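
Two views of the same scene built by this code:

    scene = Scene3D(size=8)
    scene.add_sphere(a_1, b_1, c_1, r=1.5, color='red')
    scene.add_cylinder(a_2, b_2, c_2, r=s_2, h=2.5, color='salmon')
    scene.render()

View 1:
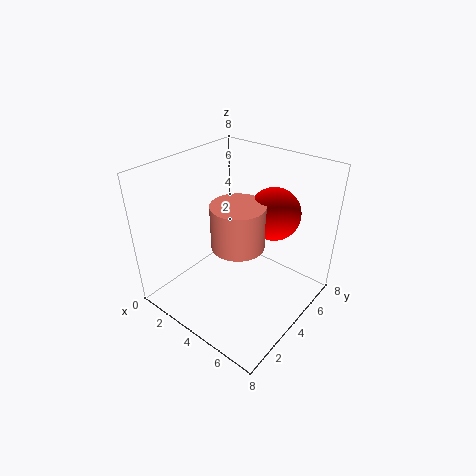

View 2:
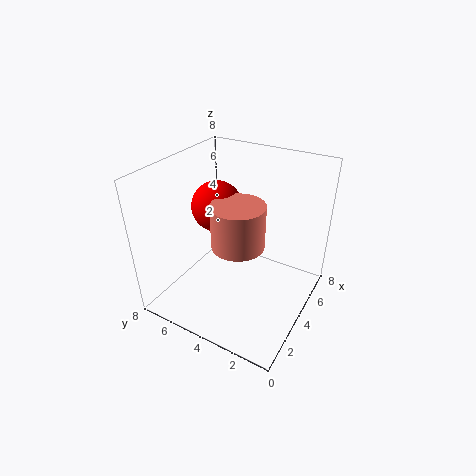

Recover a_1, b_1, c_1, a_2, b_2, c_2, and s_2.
a_1 = 5, b_1 = 6, c_1 = 5, a_2 = 4, b_2 = 4, c_2 = 3.5, s_2 = 1.5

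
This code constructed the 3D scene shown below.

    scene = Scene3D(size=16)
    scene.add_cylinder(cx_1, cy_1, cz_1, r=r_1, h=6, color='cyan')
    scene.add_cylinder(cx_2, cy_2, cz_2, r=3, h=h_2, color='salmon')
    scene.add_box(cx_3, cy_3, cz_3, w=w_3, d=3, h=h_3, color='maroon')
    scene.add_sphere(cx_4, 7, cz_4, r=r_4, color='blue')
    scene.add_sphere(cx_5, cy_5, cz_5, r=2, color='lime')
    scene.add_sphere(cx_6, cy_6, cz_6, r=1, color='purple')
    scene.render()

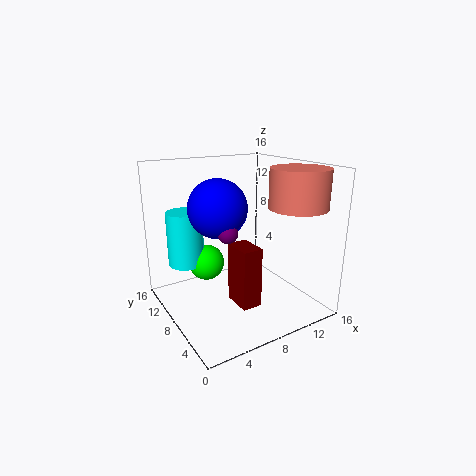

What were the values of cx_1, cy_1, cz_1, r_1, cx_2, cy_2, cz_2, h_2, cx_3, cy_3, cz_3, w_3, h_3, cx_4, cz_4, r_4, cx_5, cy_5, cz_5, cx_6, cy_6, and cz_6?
cx_1 = 3; cy_1 = 11; cz_1 = 5; r_1 = 2; cx_2 = 12; cy_2 = 3; cz_2 = 12; h_2 = 4; cx_3 = 5; cy_3 = 2; cz_3 = 3; w_3 = 2; h_3 = 6; cx_4 = 5; cz_4 = 12; r_4 = 3; cx_5 = 5; cy_5 = 10; cz_5 = 5; cx_6 = 5; cy_6 = 5; cz_6 = 10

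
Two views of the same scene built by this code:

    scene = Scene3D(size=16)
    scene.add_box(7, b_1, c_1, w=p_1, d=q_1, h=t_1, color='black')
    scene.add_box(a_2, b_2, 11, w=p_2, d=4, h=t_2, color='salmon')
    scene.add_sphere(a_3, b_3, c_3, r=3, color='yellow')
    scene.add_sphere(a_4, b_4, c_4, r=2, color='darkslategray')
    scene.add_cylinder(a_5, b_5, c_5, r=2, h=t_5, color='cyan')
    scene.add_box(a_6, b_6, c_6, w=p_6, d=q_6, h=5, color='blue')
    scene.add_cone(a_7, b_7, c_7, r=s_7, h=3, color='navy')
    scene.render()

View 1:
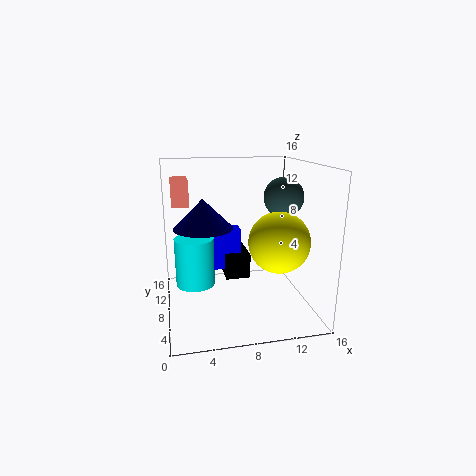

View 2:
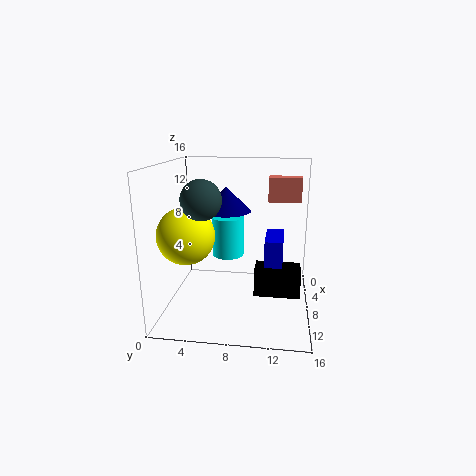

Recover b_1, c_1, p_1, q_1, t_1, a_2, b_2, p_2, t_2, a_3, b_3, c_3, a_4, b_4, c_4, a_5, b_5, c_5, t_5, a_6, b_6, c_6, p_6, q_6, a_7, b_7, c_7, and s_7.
b_1 = 10
c_1 = 2
p_1 = 3
q_1 = 5
t_1 = 3
a_2 = 1
b_2 = 11
p_2 = 2
t_2 = 3
a_3 = 11
b_3 = 3
c_3 = 9
a_4 = 12
b_4 = 5
c_4 = 13
a_5 = 3
b_5 = 6
c_5 = 4
t_5 = 5
a_6 = 4
b_6 = 11
c_6 = 3
p_6 = 5
q_6 = 2
a_7 = 4
b_7 = 6
c_7 = 10
s_7 = 3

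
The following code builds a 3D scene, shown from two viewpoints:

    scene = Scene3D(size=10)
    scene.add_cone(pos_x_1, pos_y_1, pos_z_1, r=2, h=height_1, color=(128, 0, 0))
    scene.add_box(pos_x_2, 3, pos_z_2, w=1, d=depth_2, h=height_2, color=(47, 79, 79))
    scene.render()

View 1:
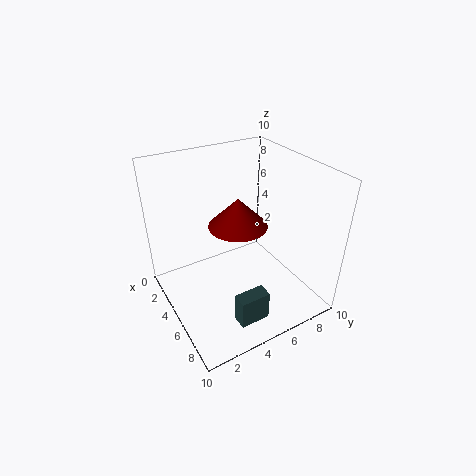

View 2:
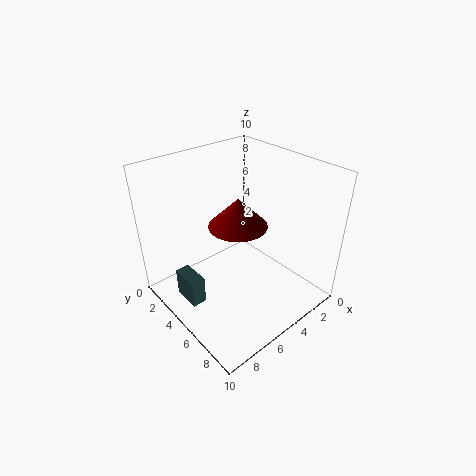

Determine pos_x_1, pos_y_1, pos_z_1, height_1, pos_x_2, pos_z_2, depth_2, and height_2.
pos_x_1 = 5; pos_y_1 = 5; pos_z_1 = 6; height_1 = 2; pos_x_2 = 8; pos_z_2 = 1; depth_2 = 2; height_2 = 2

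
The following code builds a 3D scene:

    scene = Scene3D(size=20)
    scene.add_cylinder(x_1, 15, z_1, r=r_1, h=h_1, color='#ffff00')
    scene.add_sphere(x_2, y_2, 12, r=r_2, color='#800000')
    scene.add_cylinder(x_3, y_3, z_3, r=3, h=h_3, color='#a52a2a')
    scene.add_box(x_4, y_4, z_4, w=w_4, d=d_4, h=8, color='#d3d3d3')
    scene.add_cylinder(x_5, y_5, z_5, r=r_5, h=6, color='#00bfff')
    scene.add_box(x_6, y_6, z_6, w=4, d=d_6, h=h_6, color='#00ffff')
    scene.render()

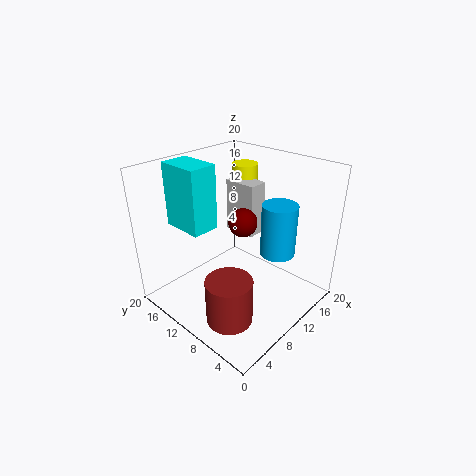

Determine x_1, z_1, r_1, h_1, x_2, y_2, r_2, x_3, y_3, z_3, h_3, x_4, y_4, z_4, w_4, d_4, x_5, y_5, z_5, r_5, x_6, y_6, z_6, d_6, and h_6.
x_1 = 17, z_1 = 11, r_1 = 2, h_1 = 7, x_2 = 11, y_2 = 10, r_2 = 2, x_3 = 4, y_3 = 6, z_3 = 2, h_3 = 6, x_4 = 14, y_4 = 11, z_4 = 8, w_4 = 3, d_4 = 5, x_5 = 8, y_5 = 2, z_5 = 12, r_5 = 2, x_6 = 5, y_6 = 13, z_6 = 11, d_6 = 6, h_6 = 9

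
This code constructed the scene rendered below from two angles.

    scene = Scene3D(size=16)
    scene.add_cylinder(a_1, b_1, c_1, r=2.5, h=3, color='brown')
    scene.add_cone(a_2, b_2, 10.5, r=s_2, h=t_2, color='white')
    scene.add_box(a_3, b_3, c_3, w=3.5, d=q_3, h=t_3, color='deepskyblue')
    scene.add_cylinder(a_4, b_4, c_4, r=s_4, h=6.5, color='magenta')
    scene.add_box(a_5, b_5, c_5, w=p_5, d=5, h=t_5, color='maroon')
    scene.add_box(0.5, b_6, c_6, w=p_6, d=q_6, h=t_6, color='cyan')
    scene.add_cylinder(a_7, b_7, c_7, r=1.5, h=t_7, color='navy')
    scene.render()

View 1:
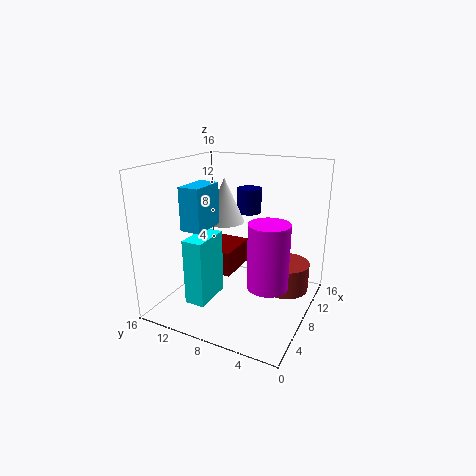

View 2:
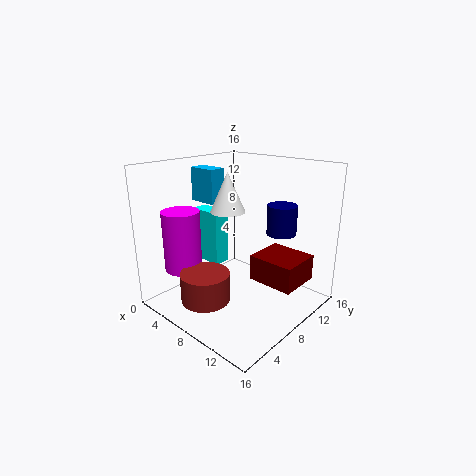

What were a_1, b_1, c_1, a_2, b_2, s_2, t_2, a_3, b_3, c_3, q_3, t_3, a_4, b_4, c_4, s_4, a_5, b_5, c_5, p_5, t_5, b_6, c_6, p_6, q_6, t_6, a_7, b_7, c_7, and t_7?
a_1 = 8.5, b_1 = 2.5, c_1 = 3, a_2 = 6, b_2 = 8.5, s_2 = 2, t_2 = 4.5, a_3 = 0.5, b_3 = 8, c_3 = 11, q_3 = 2, t_3 = 4, a_4 = 4.5, b_4 = 3, c_4 = 5, s_4 = 2, a_5 = 8.5, b_5 = 9.5, c_5 = 2.5, p_5 = 5.5, t_5 = 3, b_6 = 8, c_6 = 3.5, p_6 = 4, q_6 = 2, t_6 = 6.5, a_7 = 13, b_7 = 9, c_7 = 9.5, t_7 = 3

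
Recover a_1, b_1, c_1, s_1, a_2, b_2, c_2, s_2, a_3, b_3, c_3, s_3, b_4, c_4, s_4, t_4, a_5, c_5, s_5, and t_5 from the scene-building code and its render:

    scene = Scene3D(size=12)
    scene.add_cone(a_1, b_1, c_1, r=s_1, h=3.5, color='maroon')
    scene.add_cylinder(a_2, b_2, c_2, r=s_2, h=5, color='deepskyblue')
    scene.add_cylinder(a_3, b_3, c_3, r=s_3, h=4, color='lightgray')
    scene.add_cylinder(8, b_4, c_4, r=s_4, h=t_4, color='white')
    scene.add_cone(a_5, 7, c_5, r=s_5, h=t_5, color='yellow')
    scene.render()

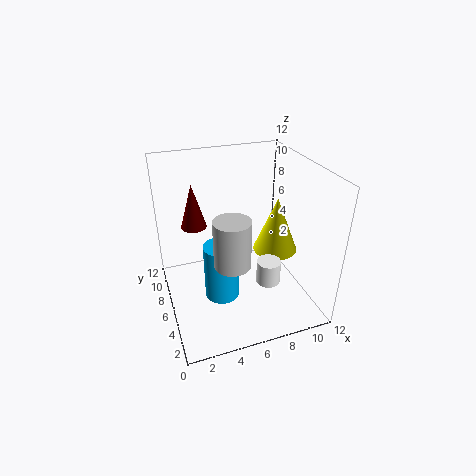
a_1 = 2.5, b_1 = 6.5, c_1 = 7.5, s_1 = 1, a_2 = 4.5, b_2 = 6, c_2 = 0.5, s_2 = 1.5, a_3 = 5, b_3 = 4.5, c_3 = 4.5, s_3 = 1.5, b_4 = 4, c_4 = 2.5, s_4 = 1, t_4 = 2, a_5 = 10, c_5 = 3.5, s_5 = 2, t_5 = 5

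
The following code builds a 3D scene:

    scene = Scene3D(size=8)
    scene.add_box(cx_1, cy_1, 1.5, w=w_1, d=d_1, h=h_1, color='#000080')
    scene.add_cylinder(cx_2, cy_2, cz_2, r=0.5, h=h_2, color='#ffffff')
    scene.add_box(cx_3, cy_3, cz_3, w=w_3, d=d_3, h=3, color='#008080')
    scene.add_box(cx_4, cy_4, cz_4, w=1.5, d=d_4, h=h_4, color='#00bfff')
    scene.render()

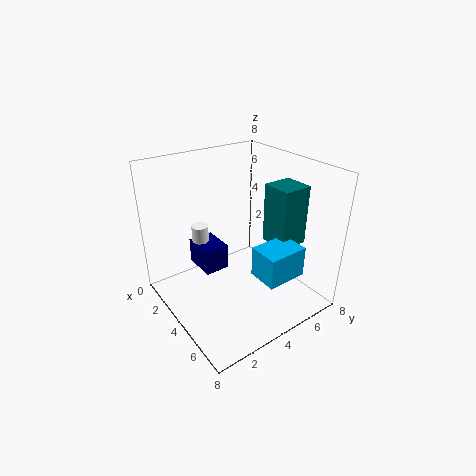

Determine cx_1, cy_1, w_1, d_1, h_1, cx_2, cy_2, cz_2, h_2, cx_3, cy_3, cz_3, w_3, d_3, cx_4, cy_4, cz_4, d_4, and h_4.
cx_1 = 1
cy_1 = 2.5
w_1 = 2
d_1 = 1.5
h_1 = 1.5
cx_2 = 1.5
cy_2 = 3
cz_2 = 2.5
h_2 = 1.5
cx_3 = 5.5
cy_3 = 4.5
cz_3 = 4.5
w_3 = 1.5
d_3 = 1.5
cx_4 = 6.5
cy_4 = 3
cz_4 = 3.5
d_4 = 2
h_4 = 1.5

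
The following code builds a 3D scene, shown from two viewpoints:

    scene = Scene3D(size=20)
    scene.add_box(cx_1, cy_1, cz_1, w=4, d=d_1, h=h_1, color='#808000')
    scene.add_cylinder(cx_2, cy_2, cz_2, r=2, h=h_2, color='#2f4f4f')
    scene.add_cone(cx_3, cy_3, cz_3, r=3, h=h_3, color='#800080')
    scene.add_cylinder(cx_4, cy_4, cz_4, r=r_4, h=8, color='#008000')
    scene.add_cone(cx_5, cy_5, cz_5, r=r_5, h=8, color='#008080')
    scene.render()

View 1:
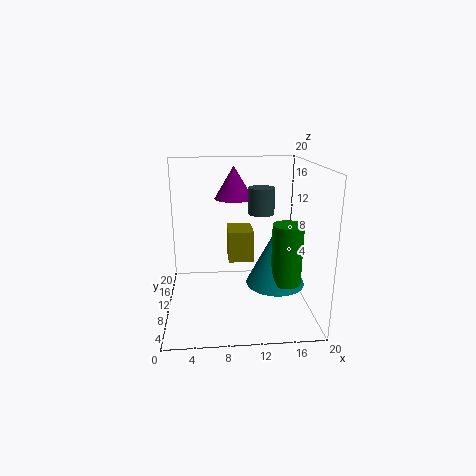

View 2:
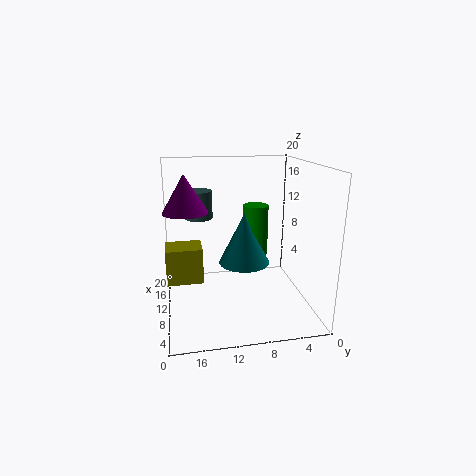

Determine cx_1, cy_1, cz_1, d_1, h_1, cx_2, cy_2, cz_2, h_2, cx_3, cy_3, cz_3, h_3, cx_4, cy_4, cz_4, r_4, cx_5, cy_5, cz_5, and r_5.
cx_1 = 9; cy_1 = 15; cz_1 = 4; d_1 = 5; h_1 = 5; cx_2 = 14; cy_2 = 15; cz_2 = 12; h_2 = 4; cx_3 = 10; cy_3 = 17; cz_3 = 14; h_3 = 5; cx_4 = 16; cy_4 = 6; cz_4 = 5; r_4 = 2; cx_5 = 15; cy_5 = 8; cz_5 = 4; r_5 = 4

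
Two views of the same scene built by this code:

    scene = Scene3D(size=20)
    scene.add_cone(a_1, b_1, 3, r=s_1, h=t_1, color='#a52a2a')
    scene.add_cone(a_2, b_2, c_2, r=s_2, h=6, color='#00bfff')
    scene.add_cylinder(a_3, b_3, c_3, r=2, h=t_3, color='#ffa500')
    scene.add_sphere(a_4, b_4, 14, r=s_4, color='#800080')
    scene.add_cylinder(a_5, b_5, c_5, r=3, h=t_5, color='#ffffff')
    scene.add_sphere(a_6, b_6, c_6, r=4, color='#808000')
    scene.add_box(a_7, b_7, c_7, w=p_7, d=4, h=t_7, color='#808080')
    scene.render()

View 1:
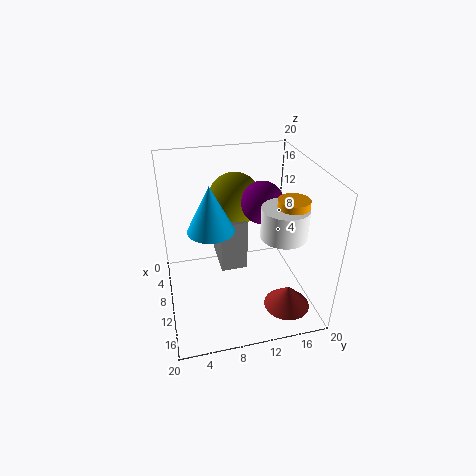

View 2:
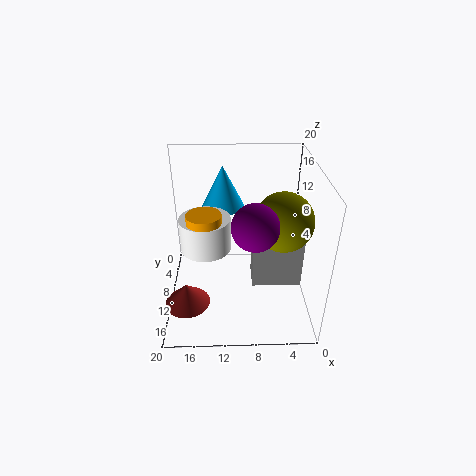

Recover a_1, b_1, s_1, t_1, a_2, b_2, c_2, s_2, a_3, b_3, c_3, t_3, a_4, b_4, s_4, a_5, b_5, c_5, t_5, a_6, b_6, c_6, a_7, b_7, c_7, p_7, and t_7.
a_1 = 17, b_1 = 15, s_1 = 3, t_1 = 3, a_2 = 12, b_2 = 6, c_2 = 13, s_2 = 3, a_3 = 14, b_3 = 16, c_3 = 14, t_3 = 3, a_4 = 8, b_4 = 14, s_4 = 3, a_5 = 14, b_5 = 15, c_5 = 12, t_5 = 4, a_6 = 4, b_6 = 11, c_6 = 13, a_7 = 1, b_7 = 8, c_7 = 3, p_7 = 7, t_7 = 8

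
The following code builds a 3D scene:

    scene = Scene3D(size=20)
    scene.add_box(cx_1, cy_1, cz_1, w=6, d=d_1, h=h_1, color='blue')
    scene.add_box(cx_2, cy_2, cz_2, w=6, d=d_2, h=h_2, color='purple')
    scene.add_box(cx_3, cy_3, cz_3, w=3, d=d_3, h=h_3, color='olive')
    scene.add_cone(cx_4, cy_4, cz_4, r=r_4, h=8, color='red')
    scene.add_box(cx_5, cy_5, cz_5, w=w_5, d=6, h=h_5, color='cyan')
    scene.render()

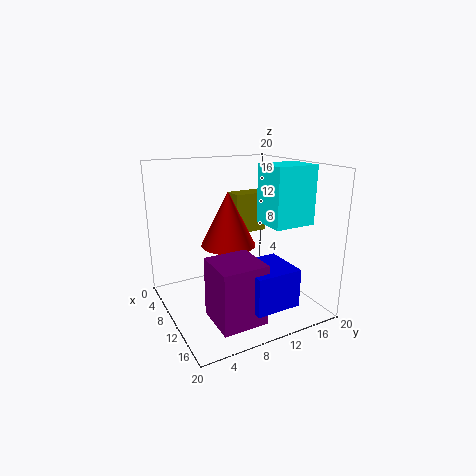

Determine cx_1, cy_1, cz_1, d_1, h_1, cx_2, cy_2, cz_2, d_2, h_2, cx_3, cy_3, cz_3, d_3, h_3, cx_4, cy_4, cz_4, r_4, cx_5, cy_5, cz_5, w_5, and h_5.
cx_1 = 13
cy_1 = 8
cz_1 = 3
d_1 = 6
h_1 = 5
cx_2 = 12
cy_2 = 4
cz_2 = 1
d_2 = 6
h_2 = 8
cx_3 = 3
cy_3 = 12
cz_3 = 9
d_3 = 5
h_3 = 6
cx_4 = 7
cy_4 = 10
cz_4 = 8
r_4 = 4
cx_5 = 10
cy_5 = 13
cz_5 = 12
w_5 = 5
h_5 = 8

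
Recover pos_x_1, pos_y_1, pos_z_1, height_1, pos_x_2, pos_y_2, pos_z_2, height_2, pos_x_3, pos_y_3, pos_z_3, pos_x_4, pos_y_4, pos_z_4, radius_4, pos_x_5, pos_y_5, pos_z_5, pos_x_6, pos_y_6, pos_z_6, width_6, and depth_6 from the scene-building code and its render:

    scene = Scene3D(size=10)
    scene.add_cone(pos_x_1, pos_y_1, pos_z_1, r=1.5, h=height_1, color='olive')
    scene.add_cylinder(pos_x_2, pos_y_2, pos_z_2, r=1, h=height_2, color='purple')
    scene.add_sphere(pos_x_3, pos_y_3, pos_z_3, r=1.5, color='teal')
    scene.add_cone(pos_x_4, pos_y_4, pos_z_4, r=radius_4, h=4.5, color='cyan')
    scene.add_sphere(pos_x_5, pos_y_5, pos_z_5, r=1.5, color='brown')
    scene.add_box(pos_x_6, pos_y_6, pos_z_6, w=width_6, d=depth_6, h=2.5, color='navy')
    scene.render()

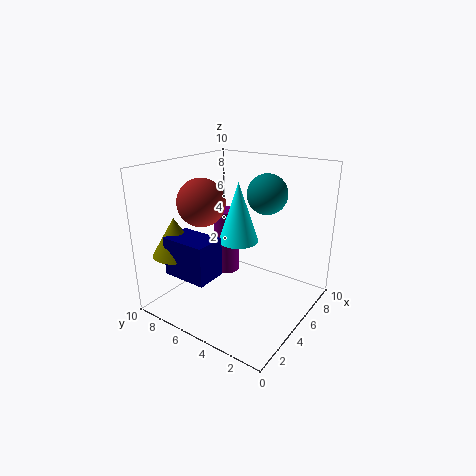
pos_x_1 = 1.5
pos_y_1 = 7.5
pos_z_1 = 4.5
height_1 = 2.5
pos_x_2 = 7
pos_y_2 = 7.5
pos_z_2 = 1
height_2 = 5
pos_x_3 = 8
pos_y_3 = 4.5
pos_z_3 = 7.5
pos_x_4 = 6.5
pos_y_4 = 6
pos_z_4 = 4
radius_4 = 1.5
pos_x_5 = 2.5
pos_y_5 = 6
pos_z_5 = 8
pos_x_6 = 0.5
pos_y_6 = 4.5
pos_z_6 = 3.5
width_6 = 2
depth_6 = 3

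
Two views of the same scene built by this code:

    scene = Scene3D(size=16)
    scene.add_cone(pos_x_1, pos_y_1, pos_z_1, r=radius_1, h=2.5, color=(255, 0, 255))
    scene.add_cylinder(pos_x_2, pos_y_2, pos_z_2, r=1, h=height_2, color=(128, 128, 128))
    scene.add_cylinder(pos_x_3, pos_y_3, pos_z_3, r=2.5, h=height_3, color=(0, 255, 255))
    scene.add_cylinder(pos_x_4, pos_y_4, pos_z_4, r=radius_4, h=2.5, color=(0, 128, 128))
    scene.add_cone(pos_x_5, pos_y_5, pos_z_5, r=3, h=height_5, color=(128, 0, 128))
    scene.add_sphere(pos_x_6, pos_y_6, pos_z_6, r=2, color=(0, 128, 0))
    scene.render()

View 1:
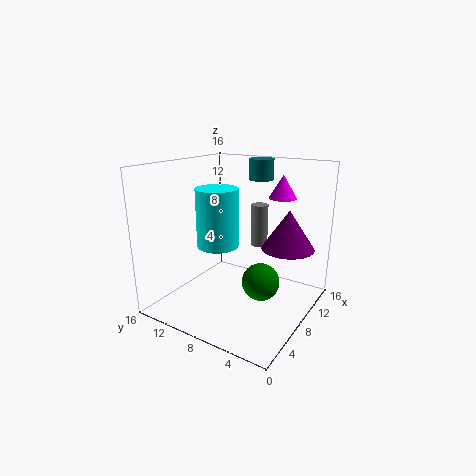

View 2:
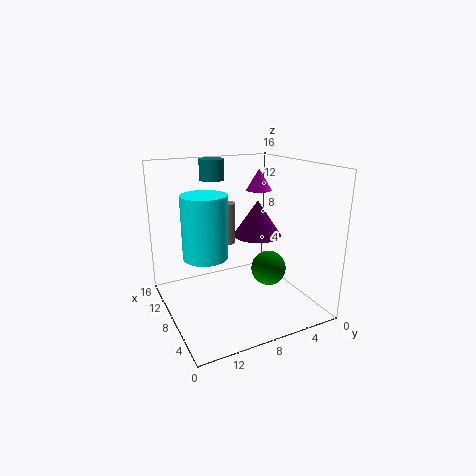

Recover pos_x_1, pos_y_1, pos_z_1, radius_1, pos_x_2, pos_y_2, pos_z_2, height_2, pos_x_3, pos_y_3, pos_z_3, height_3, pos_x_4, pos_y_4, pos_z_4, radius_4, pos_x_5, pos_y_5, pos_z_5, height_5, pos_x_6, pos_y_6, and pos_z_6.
pos_x_1 = 10.5, pos_y_1 = 4, pos_z_1 = 12.5, radius_1 = 1.5, pos_x_2 = 12, pos_y_2 = 7.5, pos_z_2 = 6, height_2 = 5, pos_x_3 = 9, pos_y_3 = 11.5, pos_z_3 = 6, height_3 = 7, pos_x_4 = 14, pos_y_4 = 8.5, pos_z_4 = 13.5, radius_4 = 1.5, pos_x_5 = 11.5, pos_y_5 = 3.5, pos_z_5 = 6.5, height_5 = 4.5, pos_x_6 = 7, pos_y_6 = 4.5, pos_z_6 = 4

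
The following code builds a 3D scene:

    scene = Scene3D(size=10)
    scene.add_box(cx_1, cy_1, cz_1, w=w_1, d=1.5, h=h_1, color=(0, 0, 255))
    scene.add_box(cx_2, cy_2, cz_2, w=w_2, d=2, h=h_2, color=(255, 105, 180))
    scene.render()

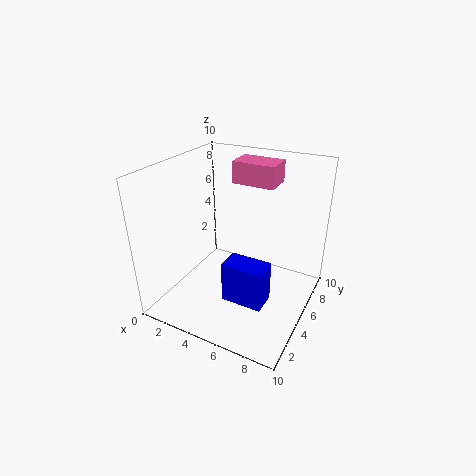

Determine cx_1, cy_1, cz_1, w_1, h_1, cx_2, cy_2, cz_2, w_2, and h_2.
cx_1 = 6, cy_1 = 1, cz_1 = 3, w_1 = 2.5, h_1 = 2.5, cx_2 = 4, cy_2 = 6, cz_2 = 8.5, w_2 = 3, h_2 = 1.5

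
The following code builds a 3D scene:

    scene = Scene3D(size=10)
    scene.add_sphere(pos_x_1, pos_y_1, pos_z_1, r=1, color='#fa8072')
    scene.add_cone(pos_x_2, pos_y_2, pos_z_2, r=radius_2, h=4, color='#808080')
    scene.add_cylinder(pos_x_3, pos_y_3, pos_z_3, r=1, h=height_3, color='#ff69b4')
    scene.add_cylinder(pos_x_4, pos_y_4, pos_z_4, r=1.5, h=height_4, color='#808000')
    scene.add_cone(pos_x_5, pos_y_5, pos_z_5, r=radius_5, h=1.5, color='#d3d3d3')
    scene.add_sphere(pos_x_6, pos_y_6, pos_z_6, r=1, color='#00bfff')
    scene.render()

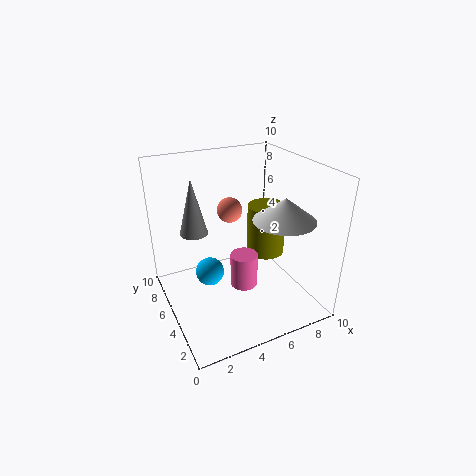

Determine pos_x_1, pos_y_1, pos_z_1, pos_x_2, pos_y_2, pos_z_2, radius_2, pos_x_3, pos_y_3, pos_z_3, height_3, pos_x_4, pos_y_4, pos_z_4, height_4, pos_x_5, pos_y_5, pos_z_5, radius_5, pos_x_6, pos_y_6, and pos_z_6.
pos_x_1 = 6, pos_y_1 = 8.5, pos_z_1 = 5.5, pos_x_2 = 2.5, pos_y_2 = 7, pos_z_2 = 5, radius_2 = 1, pos_x_3 = 5.5, pos_y_3 = 5, pos_z_3 = 1, height_3 = 2.5, pos_x_4 = 8.5, pos_y_4 = 7, pos_z_4 = 2, height_4 = 4, pos_x_5 = 7, pos_y_5 = 2.5, pos_z_5 = 7, radius_5 = 2, pos_x_6 = 3, pos_y_6 = 5.5, pos_z_6 = 2.5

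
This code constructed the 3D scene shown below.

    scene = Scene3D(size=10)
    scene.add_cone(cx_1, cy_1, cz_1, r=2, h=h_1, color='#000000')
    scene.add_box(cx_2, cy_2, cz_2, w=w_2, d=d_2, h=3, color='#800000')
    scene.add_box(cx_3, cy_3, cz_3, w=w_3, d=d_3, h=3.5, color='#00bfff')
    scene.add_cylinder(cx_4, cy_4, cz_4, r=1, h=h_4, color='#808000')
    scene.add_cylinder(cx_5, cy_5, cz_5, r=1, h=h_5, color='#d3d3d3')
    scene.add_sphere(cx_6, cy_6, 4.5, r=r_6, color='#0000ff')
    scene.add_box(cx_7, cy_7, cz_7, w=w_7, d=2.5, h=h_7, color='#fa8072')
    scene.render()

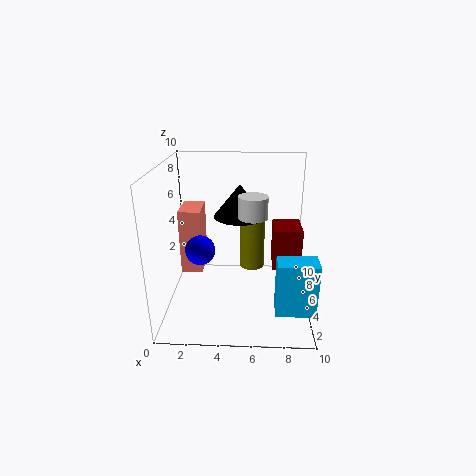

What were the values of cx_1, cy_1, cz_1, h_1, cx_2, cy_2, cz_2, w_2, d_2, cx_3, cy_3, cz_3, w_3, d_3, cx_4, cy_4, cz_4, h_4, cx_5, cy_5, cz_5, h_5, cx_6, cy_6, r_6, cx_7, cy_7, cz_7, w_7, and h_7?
cx_1 = 5
cy_1 = 8
cz_1 = 5.5
h_1 = 2.5
cx_2 = 7.5
cy_2 = 5
cz_2 = 2.5
w_2 = 2
d_2 = 2.5
cx_3 = 7.5
cy_3 = 1
cz_3 = 1.5
w_3 = 2.5
d_3 = 1.5
cx_4 = 6
cy_4 = 8.5
cz_4 = 1
h_4 = 4.5
cx_5 = 6
cy_5 = 5
cz_5 = 6.5
h_5 = 1.5
cx_6 = 2.5
cy_6 = 4
r_6 = 1
cx_7 = 1
cy_7 = 4.5
cz_7 = 2.5
w_7 = 1.5
h_7 = 4.5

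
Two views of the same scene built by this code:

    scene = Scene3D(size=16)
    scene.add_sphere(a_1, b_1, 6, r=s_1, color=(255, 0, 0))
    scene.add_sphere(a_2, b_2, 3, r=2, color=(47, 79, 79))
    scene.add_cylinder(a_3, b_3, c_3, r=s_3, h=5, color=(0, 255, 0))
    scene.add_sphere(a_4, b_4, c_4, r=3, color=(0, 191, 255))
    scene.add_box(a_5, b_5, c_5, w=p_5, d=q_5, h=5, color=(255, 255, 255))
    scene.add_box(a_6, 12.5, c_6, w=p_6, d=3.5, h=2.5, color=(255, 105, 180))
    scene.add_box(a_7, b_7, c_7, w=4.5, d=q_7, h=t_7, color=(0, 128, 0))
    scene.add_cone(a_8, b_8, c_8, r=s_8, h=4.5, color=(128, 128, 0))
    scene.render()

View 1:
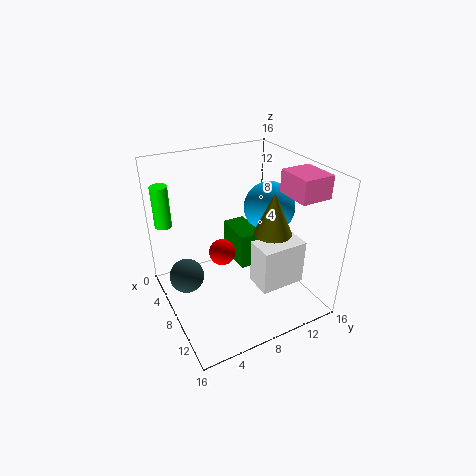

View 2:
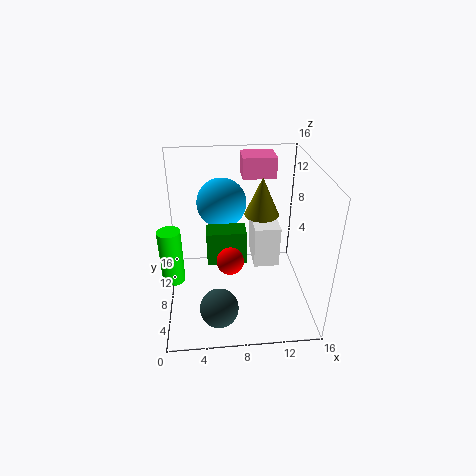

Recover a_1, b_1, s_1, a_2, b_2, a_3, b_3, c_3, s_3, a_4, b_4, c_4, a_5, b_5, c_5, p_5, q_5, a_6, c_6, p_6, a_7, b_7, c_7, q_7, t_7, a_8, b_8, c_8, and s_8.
a_1 = 7
b_1 = 6.5
s_1 = 1.5
a_2 = 5.5
b_2 = 2.5
a_3 = 1.5
b_3 = 1.5
c_3 = 8
s_3 = 1
a_4 = 6.5
b_4 = 13
c_4 = 10
a_5 = 10
b_5 = 8.5
c_5 = 3.5
p_5 = 3
q_5 = 5
a_6 = 9
c_6 = 13
p_6 = 4
a_7 = 4.5
b_7 = 8
c_7 = 4.5
q_7 = 2.5
t_7 = 4
a_8 = 11
b_8 = 10.5
c_8 = 9.5
s_8 = 2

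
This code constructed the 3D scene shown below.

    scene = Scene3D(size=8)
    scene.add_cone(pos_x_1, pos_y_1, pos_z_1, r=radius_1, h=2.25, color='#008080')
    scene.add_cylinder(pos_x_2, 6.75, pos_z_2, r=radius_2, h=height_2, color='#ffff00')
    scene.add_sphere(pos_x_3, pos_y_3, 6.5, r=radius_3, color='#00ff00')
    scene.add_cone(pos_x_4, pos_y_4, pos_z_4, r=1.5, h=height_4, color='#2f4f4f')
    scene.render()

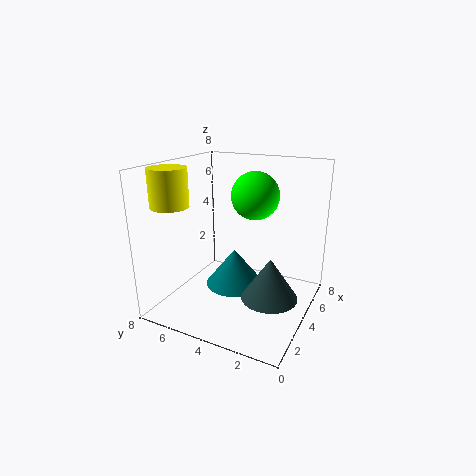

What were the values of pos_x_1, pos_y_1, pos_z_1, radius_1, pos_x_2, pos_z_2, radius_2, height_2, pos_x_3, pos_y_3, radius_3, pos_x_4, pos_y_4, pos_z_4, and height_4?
pos_x_1 = 5, pos_y_1 = 4.75, pos_z_1 = 0.5, radius_1 = 1.75, pos_x_2 = 1.75, pos_z_2 = 6, radius_2 = 1, height_2 = 2, pos_x_3 = 4, pos_y_3 = 3, radius_3 = 1.25, pos_x_4 = 3.25, pos_y_4 = 1.75, pos_z_4 = 1.25, height_4 = 2.25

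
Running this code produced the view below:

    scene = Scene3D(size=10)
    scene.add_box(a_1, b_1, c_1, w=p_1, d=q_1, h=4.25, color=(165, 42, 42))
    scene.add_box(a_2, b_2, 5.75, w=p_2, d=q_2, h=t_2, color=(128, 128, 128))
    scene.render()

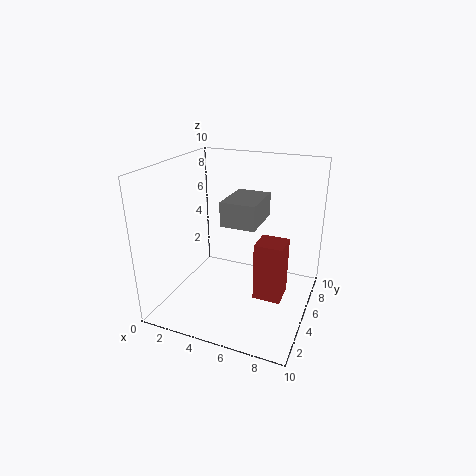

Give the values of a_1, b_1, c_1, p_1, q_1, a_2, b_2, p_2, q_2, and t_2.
a_1 = 6.25; b_1 = 4.75; c_1 = 0.5; p_1 = 2; q_1 = 2; a_2 = 3.75; b_2 = 4.75; p_2 = 2.5; q_2 = 3.5; t_2 = 1.75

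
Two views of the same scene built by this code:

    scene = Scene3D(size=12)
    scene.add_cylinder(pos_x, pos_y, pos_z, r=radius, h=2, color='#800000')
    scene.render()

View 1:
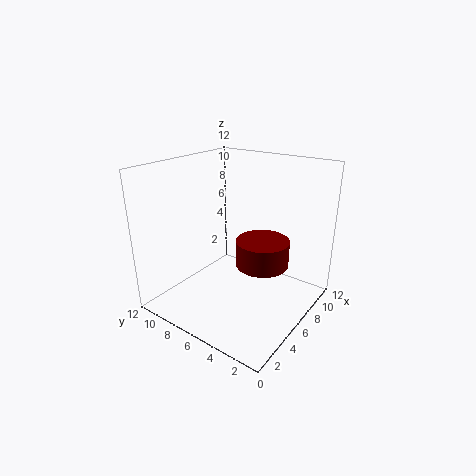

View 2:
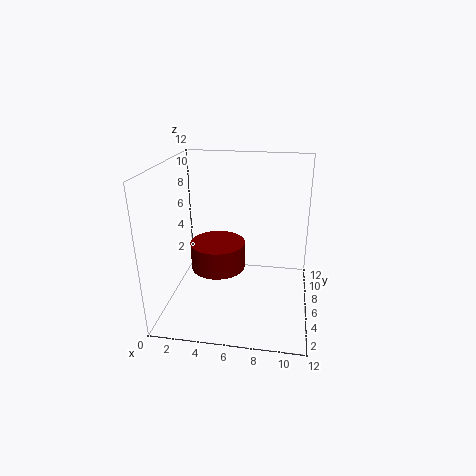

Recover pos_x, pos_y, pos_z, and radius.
pos_x = 5; pos_y = 3; pos_z = 5; radius = 2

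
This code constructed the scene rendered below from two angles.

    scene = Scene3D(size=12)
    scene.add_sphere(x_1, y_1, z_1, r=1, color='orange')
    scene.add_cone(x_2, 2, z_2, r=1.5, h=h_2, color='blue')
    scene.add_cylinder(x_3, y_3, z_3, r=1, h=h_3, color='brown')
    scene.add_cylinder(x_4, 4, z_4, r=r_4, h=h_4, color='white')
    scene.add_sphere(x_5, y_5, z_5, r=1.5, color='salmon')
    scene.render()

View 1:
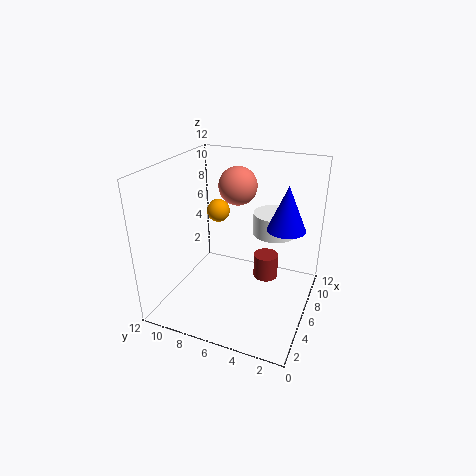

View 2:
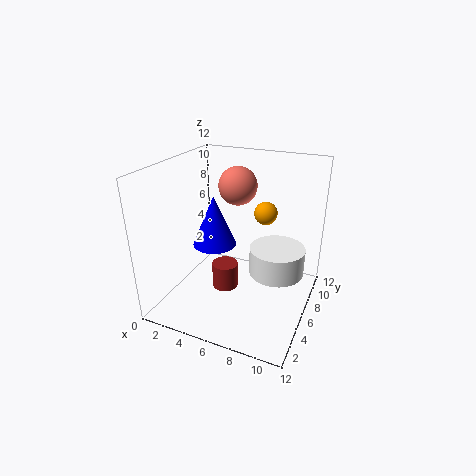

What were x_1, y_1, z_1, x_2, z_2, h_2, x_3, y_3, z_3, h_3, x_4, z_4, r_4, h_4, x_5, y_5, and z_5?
x_1 = 7.5, y_1 = 8.5, z_1 = 7.5, x_2 = 6, z_2 = 7.5, h_2 = 3.5, x_3 = 6, y_3 = 3.5, z_3 = 3, h_3 = 2, x_4 = 10, z_4 = 5, r_4 = 2, h_4 = 2, x_5 = 6, y_5 = 6, z_5 = 10.5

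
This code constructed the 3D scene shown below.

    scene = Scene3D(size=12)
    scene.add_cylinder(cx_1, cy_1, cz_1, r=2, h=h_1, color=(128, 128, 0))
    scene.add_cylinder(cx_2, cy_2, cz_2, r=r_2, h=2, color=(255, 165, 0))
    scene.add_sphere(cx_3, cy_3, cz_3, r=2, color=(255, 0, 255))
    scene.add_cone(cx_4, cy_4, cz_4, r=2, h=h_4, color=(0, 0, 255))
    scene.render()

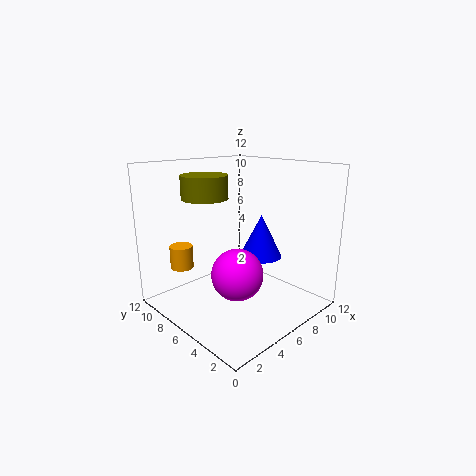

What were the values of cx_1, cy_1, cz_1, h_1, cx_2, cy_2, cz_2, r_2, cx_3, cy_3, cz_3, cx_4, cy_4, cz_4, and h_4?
cx_1 = 5; cy_1 = 9; cz_1 = 9; h_1 = 2; cx_2 = 3; cy_2 = 10; cz_2 = 3; r_2 = 1; cx_3 = 4; cy_3 = 4; cz_3 = 4; cx_4 = 10; cy_4 = 7; cz_4 = 3; h_4 = 4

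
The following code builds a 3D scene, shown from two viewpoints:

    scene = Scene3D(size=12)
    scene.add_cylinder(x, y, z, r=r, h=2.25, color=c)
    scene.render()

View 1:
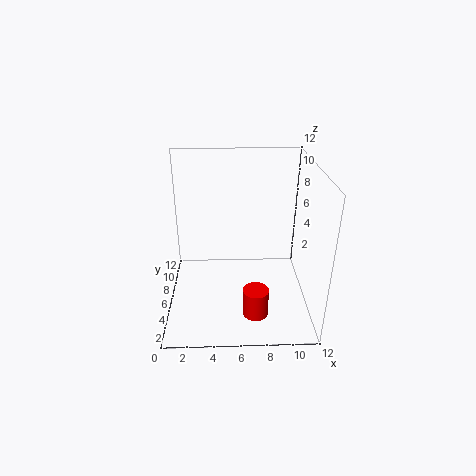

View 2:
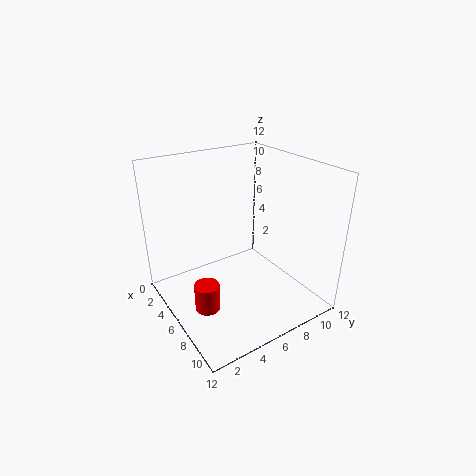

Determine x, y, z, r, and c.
x = 7.25
y = 2.25
z = 1.25
r = 1
c = 'red'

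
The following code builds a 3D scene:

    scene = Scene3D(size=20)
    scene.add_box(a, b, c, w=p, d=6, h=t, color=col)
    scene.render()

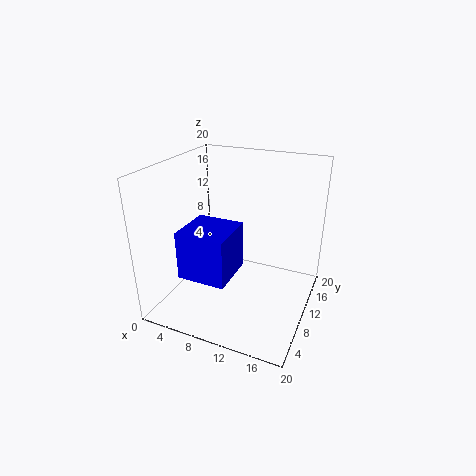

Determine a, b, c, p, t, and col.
a = 6, b = 1, c = 8, p = 6, t = 6, col = 'blue'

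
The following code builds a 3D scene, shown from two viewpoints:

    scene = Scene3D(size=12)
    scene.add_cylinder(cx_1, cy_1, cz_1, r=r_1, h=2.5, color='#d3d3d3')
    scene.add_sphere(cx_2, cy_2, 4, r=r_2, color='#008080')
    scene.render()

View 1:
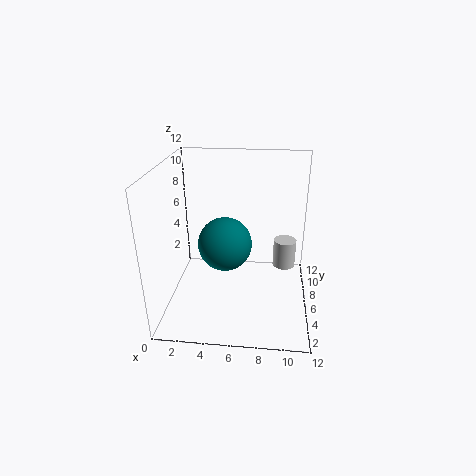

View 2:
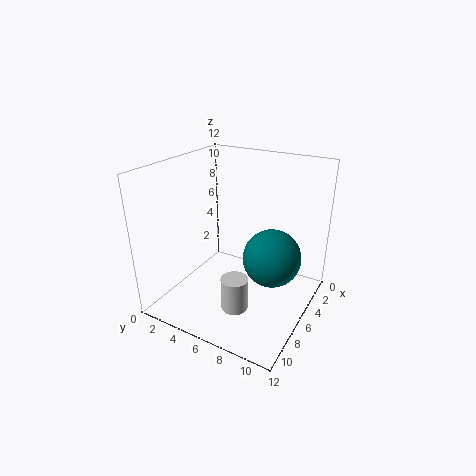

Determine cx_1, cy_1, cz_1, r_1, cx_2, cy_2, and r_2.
cx_1 = 10
cy_1 = 8
cz_1 = 2.5
r_1 = 1
cx_2 = 4.5
cy_2 = 8.5
r_2 = 2.5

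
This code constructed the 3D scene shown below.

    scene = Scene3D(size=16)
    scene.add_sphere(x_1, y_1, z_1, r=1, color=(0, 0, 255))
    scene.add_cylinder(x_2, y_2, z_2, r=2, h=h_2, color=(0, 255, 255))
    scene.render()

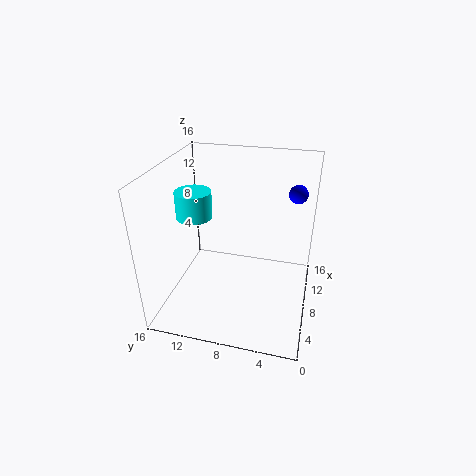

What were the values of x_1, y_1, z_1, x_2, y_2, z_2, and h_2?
x_1 = 10, y_1 = 2, z_1 = 13, x_2 = 8, y_2 = 13, z_2 = 10, h_2 = 3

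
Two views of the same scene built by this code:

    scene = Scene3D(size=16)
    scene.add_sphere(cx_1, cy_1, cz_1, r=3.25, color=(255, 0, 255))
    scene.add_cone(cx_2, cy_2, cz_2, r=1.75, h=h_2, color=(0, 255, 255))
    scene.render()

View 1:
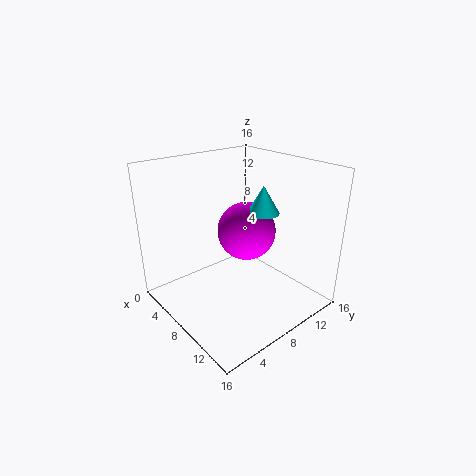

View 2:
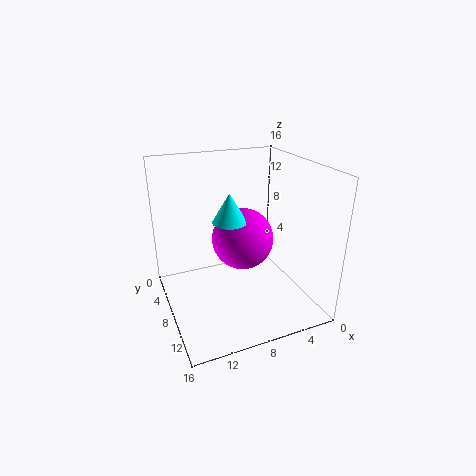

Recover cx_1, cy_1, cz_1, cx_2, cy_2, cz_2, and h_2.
cx_1 = 8, cy_1 = 9.25, cz_1 = 8.5, cx_2 = 9.75, cy_2 = 10, cz_2 = 11, h_2 = 3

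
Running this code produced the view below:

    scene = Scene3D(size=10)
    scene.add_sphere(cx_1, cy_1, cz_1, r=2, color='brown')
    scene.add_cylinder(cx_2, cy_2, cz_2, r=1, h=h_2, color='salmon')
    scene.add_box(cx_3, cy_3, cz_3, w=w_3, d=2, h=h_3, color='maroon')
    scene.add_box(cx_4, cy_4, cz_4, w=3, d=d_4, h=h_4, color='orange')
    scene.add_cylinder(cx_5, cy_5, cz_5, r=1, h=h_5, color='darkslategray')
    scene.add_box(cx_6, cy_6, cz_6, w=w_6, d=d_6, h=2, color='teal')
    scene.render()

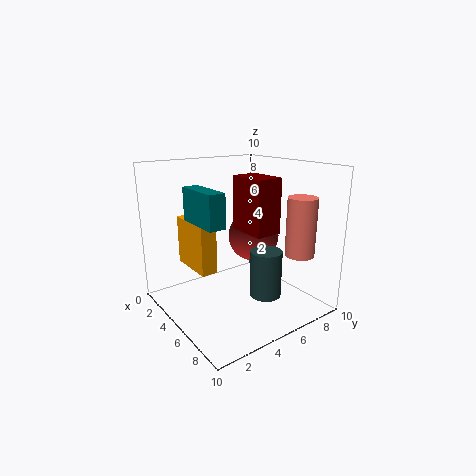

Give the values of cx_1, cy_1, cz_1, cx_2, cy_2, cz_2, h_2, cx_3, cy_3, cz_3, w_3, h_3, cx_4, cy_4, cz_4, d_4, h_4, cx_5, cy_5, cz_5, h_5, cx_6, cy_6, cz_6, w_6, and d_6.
cx_1 = 3, cy_1 = 8, cz_1 = 4, cx_2 = 8, cy_2 = 8, cz_2 = 4, h_2 = 4, cx_3 = 3, cy_3 = 6, cz_3 = 5, w_3 = 3, h_3 = 4, cx_4 = 4, cy_4 = 1, cz_4 = 4, d_4 = 1, h_4 = 3, cx_5 = 8, cy_5 = 5, cz_5 = 2, h_5 = 3, cx_6 = 5, cy_6 = 1, cz_6 = 7, w_6 = 3, d_6 = 1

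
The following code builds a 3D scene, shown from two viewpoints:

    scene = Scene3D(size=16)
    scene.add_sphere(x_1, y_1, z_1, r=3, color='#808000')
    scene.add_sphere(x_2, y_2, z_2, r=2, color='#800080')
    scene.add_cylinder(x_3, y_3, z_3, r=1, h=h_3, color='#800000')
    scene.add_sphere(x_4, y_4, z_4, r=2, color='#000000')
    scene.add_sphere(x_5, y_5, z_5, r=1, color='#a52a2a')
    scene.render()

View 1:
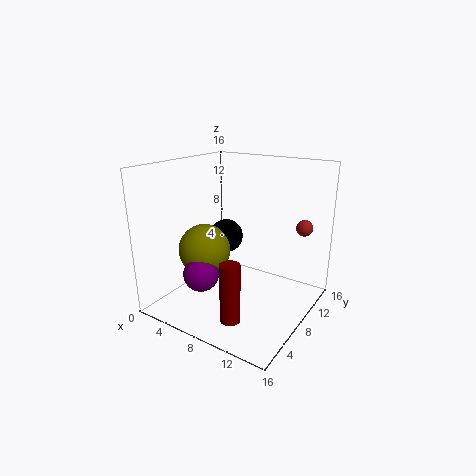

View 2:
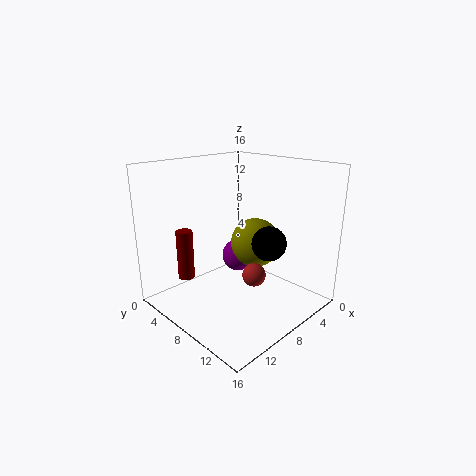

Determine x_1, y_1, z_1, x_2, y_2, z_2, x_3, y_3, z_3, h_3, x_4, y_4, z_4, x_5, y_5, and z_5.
x_1 = 4
y_1 = 7
z_1 = 6
x_2 = 5
y_2 = 5
z_2 = 4
x_3 = 11
y_3 = 2
z_3 = 2
h_3 = 6
x_4 = 5
y_4 = 10
z_4 = 7
x_5 = 13
y_5 = 15
z_5 = 8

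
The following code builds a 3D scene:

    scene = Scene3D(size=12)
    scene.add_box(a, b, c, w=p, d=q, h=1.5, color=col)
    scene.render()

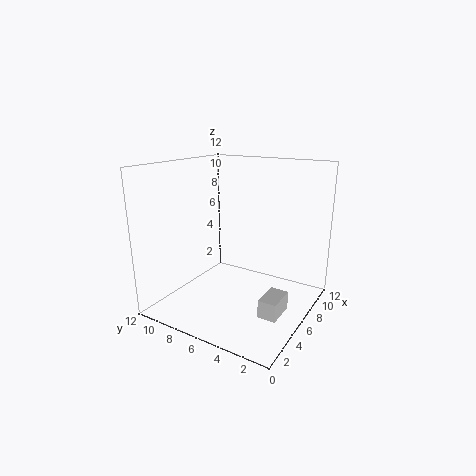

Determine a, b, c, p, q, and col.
a = 4; b = 1.5; c = 0.5; p = 2.5; q = 1.5; col = 'lightgray'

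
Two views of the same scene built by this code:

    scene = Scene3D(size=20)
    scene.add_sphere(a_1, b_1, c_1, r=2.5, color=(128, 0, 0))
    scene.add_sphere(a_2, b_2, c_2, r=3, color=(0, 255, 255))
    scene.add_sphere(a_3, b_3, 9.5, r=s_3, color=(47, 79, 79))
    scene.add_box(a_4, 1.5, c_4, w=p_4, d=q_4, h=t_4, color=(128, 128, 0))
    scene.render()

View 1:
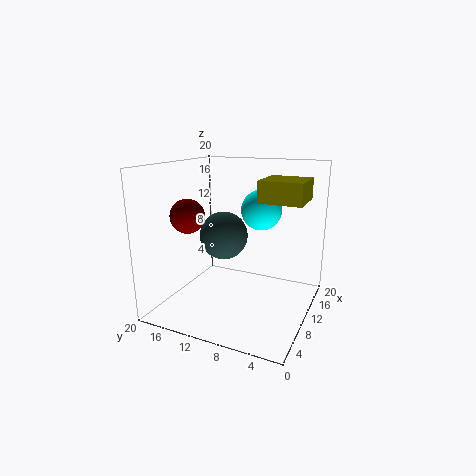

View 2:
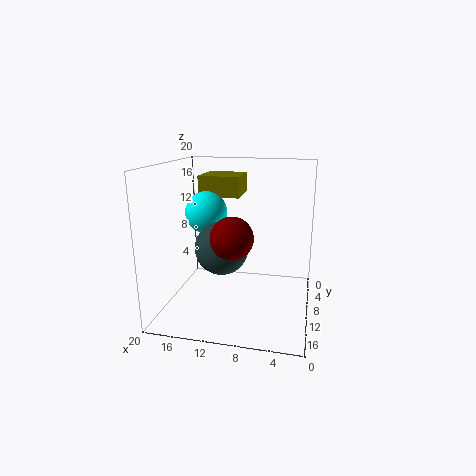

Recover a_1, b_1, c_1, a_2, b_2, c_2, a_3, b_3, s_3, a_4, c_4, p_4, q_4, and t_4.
a_1 = 9
b_1 = 17.5
c_1 = 12.5
a_2 = 15
b_2 = 8.5
c_2 = 13
a_3 = 11.5
b_3 = 13
s_3 = 3.5
a_4 = 10.5
c_4 = 15
p_4 = 6
q_4 = 6
t_4 = 3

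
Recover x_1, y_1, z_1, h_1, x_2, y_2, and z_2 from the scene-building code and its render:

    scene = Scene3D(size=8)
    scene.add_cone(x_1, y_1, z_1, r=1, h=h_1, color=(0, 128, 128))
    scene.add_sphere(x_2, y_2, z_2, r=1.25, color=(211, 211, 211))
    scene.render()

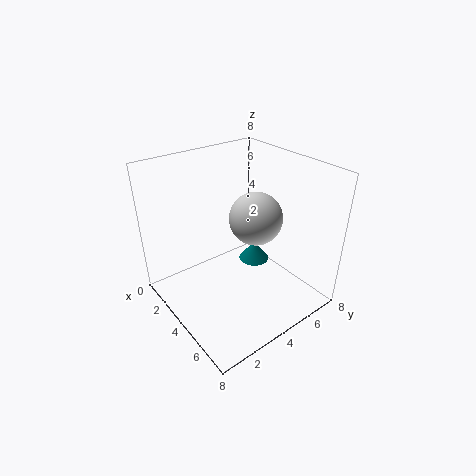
x_1 = 2.25, y_1 = 6.75, z_1 = 0.5, h_1 = 1.25, x_2 = 6, y_2 = 3.5, z_2 = 6.25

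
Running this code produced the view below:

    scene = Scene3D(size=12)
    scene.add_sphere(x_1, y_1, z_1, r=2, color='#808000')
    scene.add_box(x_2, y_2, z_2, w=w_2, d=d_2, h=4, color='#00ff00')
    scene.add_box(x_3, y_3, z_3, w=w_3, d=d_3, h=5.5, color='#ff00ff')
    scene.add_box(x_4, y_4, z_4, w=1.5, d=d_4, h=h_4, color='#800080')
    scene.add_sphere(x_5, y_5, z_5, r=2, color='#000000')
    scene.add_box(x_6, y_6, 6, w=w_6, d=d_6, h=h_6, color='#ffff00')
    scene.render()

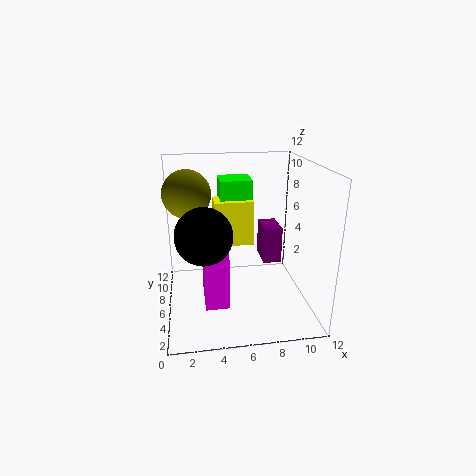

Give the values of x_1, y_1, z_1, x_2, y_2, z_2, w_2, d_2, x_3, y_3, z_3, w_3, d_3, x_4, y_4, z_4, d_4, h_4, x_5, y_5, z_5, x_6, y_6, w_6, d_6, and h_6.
x_1 = 2, y_1 = 7.5, z_1 = 9.5, x_2 = 4.5, y_2 = 5, z_2 = 7, w_2 = 2.5, d_2 = 2.5, x_3 = 3, y_3 = 4, z_3 = 0.5, w_3 = 2, d_3 = 3.5, x_4 = 8, y_4 = 5, z_4 = 4, d_4 = 2.5, h_4 = 3, x_5 = 3, y_5 = 2, z_5 = 8, x_6 = 4, y_6 = 4.5, w_6 = 3, d_6 = 2, h_6 = 3.5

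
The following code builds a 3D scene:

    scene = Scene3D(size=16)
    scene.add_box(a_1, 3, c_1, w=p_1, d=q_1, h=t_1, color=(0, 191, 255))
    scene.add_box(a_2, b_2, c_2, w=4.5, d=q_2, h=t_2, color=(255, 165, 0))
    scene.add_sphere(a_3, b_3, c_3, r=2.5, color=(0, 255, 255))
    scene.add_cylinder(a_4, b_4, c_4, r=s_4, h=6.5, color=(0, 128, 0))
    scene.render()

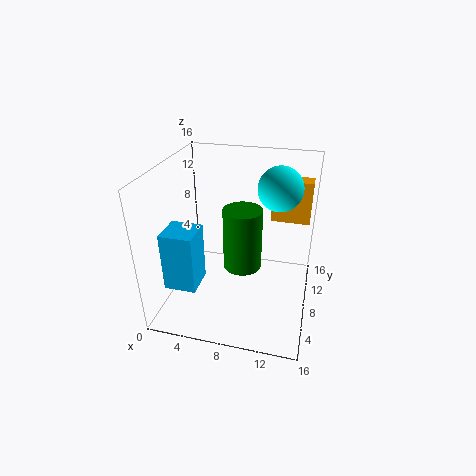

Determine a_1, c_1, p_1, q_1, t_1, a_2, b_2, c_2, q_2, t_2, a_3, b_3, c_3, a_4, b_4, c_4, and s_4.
a_1 = 1, c_1 = 3.5, p_1 = 3.5, q_1 = 3.5, t_1 = 6.5, a_2 = 11, b_2 = 12, c_2 = 8.5, q_2 = 2, t_2 = 5, a_3 = 12, b_3 = 11, c_3 = 13, a_4 = 9, b_4 = 6, c_4 = 6, s_4 = 2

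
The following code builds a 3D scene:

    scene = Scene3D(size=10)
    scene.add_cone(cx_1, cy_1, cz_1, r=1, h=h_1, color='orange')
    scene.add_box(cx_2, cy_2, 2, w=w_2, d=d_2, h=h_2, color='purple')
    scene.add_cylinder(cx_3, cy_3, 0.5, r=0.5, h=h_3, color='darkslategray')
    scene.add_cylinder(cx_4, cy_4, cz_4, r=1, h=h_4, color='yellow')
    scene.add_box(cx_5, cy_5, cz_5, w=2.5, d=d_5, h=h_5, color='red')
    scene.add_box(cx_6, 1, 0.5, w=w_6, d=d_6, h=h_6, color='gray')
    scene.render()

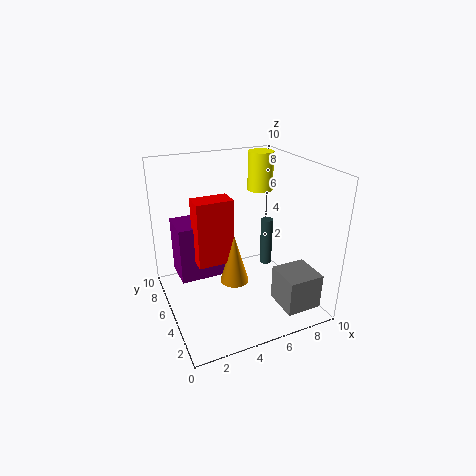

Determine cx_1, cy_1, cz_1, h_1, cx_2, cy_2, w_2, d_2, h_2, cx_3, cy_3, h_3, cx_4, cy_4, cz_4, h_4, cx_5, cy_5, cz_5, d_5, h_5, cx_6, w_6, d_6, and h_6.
cx_1 = 4.5; cy_1 = 4.5; cz_1 = 2; h_1 = 3.5; cx_2 = 1; cy_2 = 5.5; w_2 = 3.5; d_2 = 2.5; h_2 = 4; cx_3 = 9; cy_3 = 8; h_3 = 4; cx_4 = 8.5; cy_4 = 8.5; cz_4 = 7; h_4 = 3; cx_5 = 2; cy_5 = 4.5; cz_5 = 3.5; d_5 = 1.5; h_5 = 4.5; cx_6 = 7; w_6 = 2.5; d_6 = 2.5; h_6 = 2.5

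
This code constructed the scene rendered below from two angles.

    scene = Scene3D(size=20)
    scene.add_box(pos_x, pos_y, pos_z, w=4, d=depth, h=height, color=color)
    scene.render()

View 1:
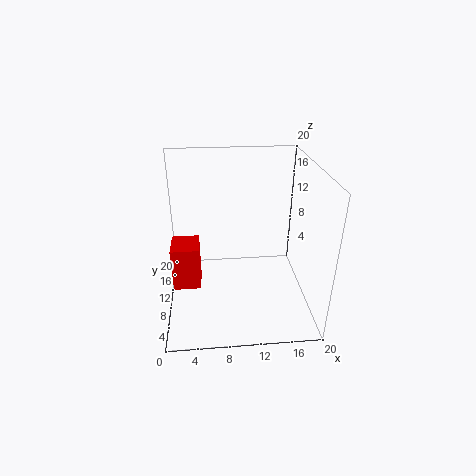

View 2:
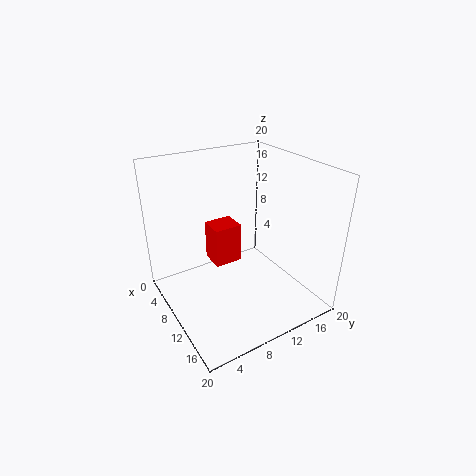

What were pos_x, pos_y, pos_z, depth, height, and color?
pos_x = 0.5, pos_y = 9.5, pos_z = 2, depth = 4.5, height = 6.5, color = 'red'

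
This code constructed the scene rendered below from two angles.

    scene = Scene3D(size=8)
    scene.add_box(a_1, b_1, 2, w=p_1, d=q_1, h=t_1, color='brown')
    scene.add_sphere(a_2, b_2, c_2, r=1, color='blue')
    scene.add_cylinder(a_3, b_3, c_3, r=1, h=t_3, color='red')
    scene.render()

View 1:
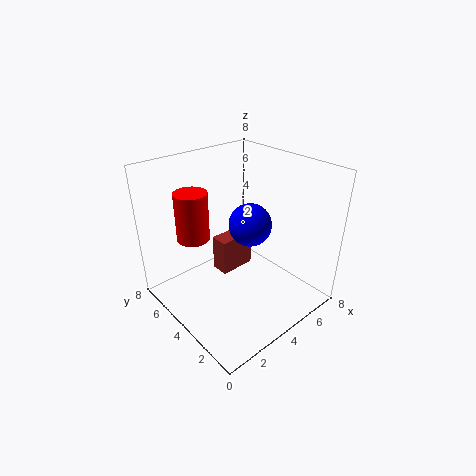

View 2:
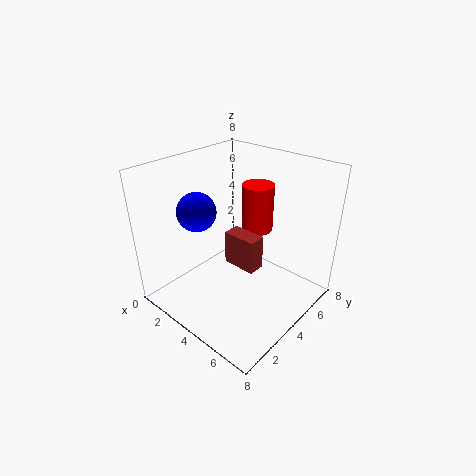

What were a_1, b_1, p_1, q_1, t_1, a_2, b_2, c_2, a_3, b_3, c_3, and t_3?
a_1 = 3
b_1 = 4
p_1 = 2
q_1 = 1
t_1 = 2
a_2 = 3
b_2 = 2
c_2 = 6
a_3 = 3
b_3 = 7
c_3 = 3
t_3 = 3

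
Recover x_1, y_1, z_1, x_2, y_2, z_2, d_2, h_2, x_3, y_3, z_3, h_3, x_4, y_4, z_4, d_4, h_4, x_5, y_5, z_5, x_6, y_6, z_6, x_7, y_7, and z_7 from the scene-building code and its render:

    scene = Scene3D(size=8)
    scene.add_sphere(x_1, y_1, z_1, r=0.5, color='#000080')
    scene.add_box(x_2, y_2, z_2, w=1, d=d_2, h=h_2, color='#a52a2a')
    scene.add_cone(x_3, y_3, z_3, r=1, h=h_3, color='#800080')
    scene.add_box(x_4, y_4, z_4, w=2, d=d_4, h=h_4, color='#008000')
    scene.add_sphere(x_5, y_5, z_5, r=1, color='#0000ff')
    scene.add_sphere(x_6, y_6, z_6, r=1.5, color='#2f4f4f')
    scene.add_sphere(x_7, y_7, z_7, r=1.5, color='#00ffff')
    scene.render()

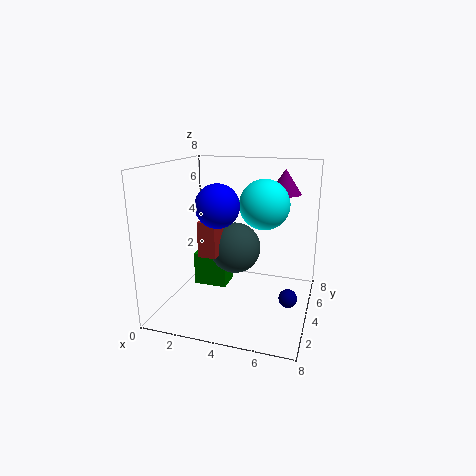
x_1 = 7
y_1 = 3.5
z_1 = 1
x_2 = 2
y_2 = 3
z_2 = 3
d_2 = 3
h_2 = 2
x_3 = 6
y_3 = 7
z_3 = 6
h_3 = 1.5
x_4 = 1
y_4 = 4.5
z_4 = 0.5
d_4 = 1.5
h_4 = 2
x_5 = 4
y_5 = 1
z_5 = 6.5
x_6 = 3.5
y_6 = 5
z_6 = 3
x_7 = 5
y_7 = 6
z_7 = 5.5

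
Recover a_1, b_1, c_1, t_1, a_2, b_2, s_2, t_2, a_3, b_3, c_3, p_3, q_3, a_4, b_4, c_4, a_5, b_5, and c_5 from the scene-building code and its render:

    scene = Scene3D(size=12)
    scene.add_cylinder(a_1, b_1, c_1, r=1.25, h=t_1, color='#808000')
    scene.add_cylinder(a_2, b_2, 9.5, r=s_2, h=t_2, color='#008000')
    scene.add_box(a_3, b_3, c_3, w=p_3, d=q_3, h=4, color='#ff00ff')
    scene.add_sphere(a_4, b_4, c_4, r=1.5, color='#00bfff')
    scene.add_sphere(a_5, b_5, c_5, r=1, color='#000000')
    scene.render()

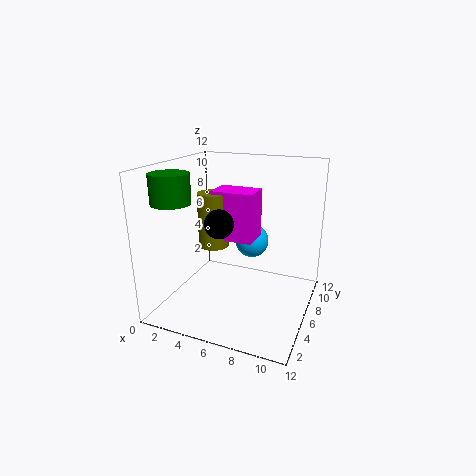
a_1 = 4
b_1 = 5.5
c_1 = 5.25
t_1 = 4.5
a_2 = 2.25
b_2 = 2.25
s_2 = 1.5
t_2 = 2.25
a_3 = 4
b_3 = 5
c_3 = 6
p_3 = 3.5
q_3 = 2.5
a_4 = 6.25
b_4 = 8.75
c_4 = 4.75
a_5 = 6.5
b_5 = 1.5
c_5 = 8.75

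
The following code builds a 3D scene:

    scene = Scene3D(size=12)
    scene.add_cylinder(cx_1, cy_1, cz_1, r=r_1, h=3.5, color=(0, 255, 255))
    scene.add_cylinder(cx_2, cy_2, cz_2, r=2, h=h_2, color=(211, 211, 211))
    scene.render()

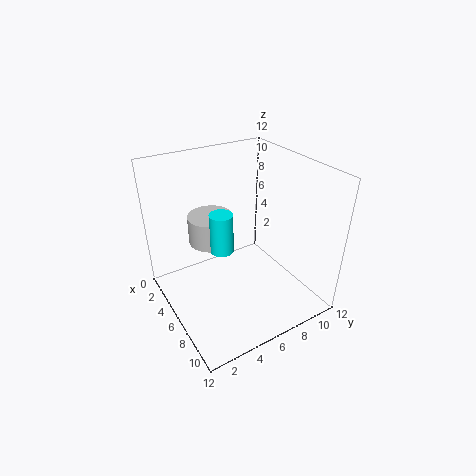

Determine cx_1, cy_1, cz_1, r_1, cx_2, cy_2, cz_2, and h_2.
cx_1 = 5; cy_1 = 5; cz_1 = 4.5; r_1 = 1; cx_2 = 3; cy_2 = 5; cz_2 = 4.5; h_2 = 2.5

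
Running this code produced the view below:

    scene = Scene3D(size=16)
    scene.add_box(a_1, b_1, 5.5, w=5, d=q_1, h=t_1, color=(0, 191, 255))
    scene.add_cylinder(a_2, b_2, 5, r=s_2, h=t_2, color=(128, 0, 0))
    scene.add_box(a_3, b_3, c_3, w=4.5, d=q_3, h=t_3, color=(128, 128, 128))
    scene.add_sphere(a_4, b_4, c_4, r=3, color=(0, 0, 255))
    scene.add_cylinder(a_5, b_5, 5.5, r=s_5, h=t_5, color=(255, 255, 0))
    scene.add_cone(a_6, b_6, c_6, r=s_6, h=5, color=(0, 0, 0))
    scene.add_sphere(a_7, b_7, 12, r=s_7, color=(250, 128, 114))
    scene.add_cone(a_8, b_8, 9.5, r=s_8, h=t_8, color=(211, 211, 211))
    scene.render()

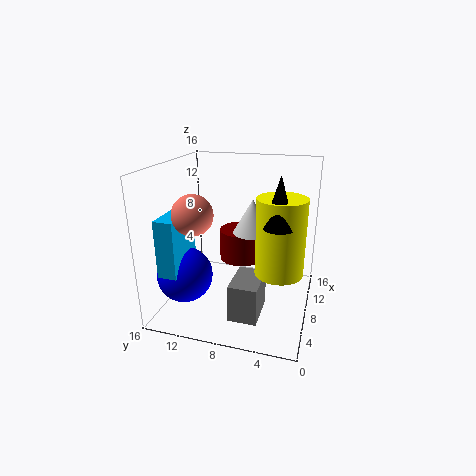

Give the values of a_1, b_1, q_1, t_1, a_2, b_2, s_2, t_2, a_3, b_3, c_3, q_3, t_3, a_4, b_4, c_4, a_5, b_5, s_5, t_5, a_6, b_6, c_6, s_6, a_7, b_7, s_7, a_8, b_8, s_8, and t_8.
a_1 = 1.5
b_1 = 12.5
q_1 = 2
t_1 = 6
a_2 = 9.5
b_2 = 8
s_2 = 2.5
t_2 = 3.5
a_3 = 2.5
b_3 = 4.5
c_3 = 1
q_3 = 3
t_3 = 4
a_4 = 4.5
b_4 = 13
c_4 = 4.5
a_5 = 6
b_5 = 3
s_5 = 2.5
t_5 = 8
a_6 = 4.5
b_6 = 3
c_6 = 11
s_6 = 1.5
a_7 = 3
b_7 = 11
s_7 = 2
a_8 = 6.5
b_8 = 6
s_8 = 2
t_8 = 3.5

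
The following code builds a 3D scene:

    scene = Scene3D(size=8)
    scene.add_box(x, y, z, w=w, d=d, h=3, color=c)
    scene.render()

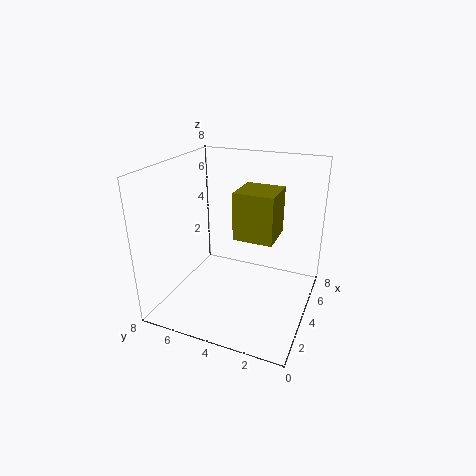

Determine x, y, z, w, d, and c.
x = 5.5; y = 2.5; z = 3; w = 2.5; d = 2.5; c = 'olive'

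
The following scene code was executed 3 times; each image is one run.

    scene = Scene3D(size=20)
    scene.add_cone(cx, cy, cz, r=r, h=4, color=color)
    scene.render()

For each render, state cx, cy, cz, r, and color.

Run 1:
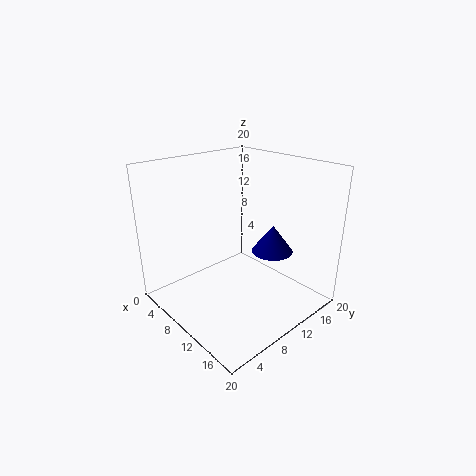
cx = 12; cy = 15; cz = 7; r = 3; color = 'navy'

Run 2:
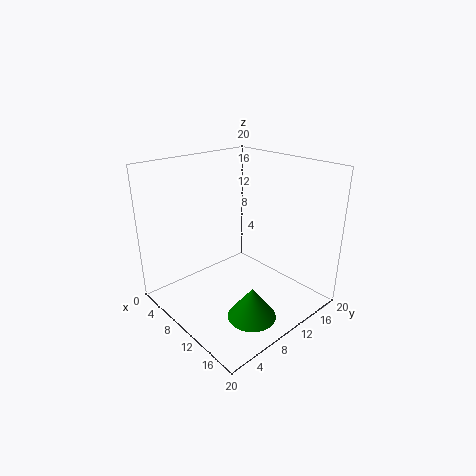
cx = 17; cy = 6; cz = 3; r = 3; color = 'green'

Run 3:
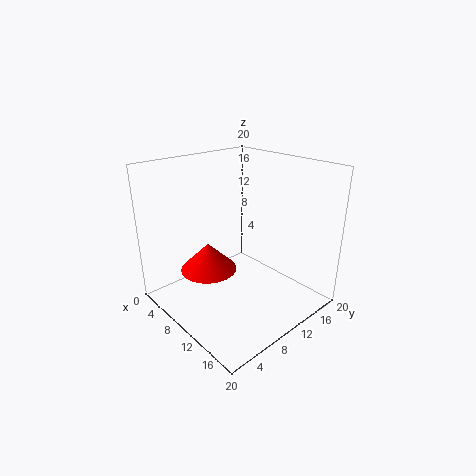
cx = 7; cy = 7; cz = 5; r = 4; color = 'red'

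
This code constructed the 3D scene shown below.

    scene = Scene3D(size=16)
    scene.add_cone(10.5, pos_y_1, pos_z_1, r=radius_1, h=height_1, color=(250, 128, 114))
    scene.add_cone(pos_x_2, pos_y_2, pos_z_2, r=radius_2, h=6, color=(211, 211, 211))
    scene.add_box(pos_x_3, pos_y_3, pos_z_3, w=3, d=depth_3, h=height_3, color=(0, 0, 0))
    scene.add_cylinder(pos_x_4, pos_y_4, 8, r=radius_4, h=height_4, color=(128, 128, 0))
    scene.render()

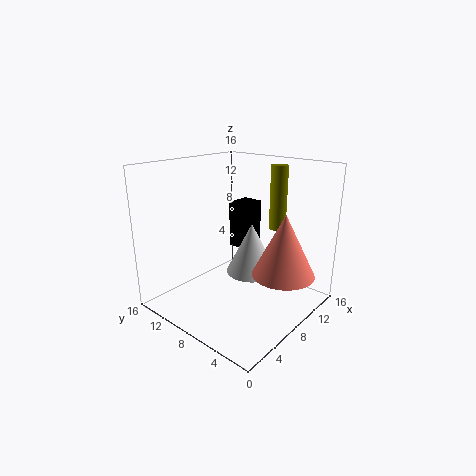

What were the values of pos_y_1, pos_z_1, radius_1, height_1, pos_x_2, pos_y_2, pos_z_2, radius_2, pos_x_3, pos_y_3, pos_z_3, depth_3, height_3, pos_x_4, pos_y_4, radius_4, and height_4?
pos_y_1 = 3.5, pos_z_1 = 4, radius_1 = 3.5, height_1 = 7, pos_x_2 = 10.5, pos_y_2 = 8, pos_z_2 = 3, radius_2 = 3, pos_x_3 = 10.5, pos_y_3 = 9, pos_z_3 = 5.5, depth_3 = 2.5, height_3 = 5.5, pos_x_4 = 13.5, pos_y_4 = 6.5, radius_4 = 1, height_4 = 7.5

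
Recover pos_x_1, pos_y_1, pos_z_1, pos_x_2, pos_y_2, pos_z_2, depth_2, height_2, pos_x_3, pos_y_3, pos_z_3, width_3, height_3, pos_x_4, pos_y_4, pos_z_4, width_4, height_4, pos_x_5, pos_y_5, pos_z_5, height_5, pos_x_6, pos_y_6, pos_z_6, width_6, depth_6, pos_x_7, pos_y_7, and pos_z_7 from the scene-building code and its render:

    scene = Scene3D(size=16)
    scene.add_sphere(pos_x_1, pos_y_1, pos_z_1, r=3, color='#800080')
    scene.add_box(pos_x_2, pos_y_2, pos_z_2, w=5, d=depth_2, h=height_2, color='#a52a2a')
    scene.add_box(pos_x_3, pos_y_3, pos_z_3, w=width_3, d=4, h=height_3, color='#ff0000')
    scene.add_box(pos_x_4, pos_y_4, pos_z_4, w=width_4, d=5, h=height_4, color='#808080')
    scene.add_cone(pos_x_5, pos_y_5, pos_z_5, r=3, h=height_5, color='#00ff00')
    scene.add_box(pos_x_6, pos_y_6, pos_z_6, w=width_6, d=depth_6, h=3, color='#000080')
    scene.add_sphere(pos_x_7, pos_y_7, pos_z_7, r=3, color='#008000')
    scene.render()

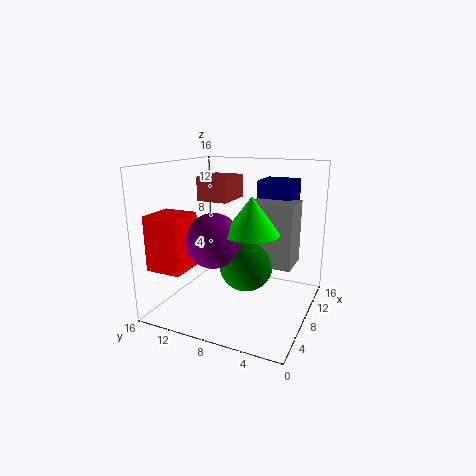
pos_x_1 = 6, pos_y_1 = 10, pos_z_1 = 8, pos_x_2 = 11, pos_y_2 = 11, pos_z_2 = 11, depth_2 = 4, height_2 = 3, pos_x_3 = 2, pos_y_3 = 12, pos_z_3 = 5, width_3 = 4, height_3 = 6, pos_x_4 = 8, pos_y_4 = 2, pos_z_4 = 5, width_4 = 4, height_4 = 7, pos_x_5 = 7, pos_y_5 = 6, pos_z_5 = 9, height_5 = 4, pos_x_6 = 11, pos_y_6 = 3, pos_z_6 = 11, width_6 = 4, depth_6 = 4, pos_x_7 = 8, pos_y_7 = 7, pos_z_7 = 5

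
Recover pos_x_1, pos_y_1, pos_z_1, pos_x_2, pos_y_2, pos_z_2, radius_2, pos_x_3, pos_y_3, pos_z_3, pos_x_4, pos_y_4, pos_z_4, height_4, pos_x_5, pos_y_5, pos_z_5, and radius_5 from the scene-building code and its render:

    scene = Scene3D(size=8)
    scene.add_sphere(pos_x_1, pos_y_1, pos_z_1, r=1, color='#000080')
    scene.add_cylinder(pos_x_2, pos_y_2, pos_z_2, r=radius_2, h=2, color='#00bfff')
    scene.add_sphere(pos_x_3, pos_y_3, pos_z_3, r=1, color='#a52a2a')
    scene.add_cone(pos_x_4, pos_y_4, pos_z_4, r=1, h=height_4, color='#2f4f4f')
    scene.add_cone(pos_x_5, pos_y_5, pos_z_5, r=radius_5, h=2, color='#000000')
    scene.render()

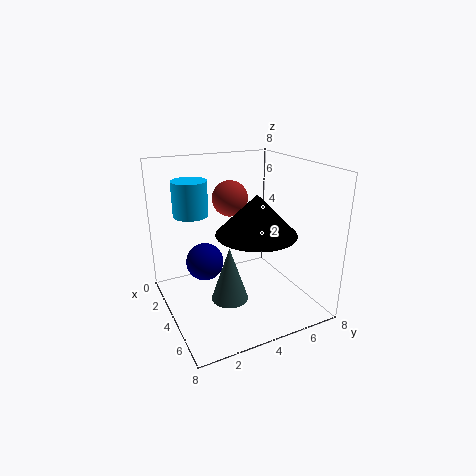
pos_x_1 = 4
pos_y_1 = 2
pos_z_1 = 3
pos_x_2 = 2
pos_y_2 = 2
pos_z_2 = 5
radius_2 = 1
pos_x_3 = 3
pos_y_3 = 4
pos_z_3 = 6
pos_x_4 = 5
pos_y_4 = 3
pos_z_4 = 1
height_4 = 3
pos_x_5 = 6
pos_y_5 = 4
pos_z_5 = 5
radius_5 = 2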